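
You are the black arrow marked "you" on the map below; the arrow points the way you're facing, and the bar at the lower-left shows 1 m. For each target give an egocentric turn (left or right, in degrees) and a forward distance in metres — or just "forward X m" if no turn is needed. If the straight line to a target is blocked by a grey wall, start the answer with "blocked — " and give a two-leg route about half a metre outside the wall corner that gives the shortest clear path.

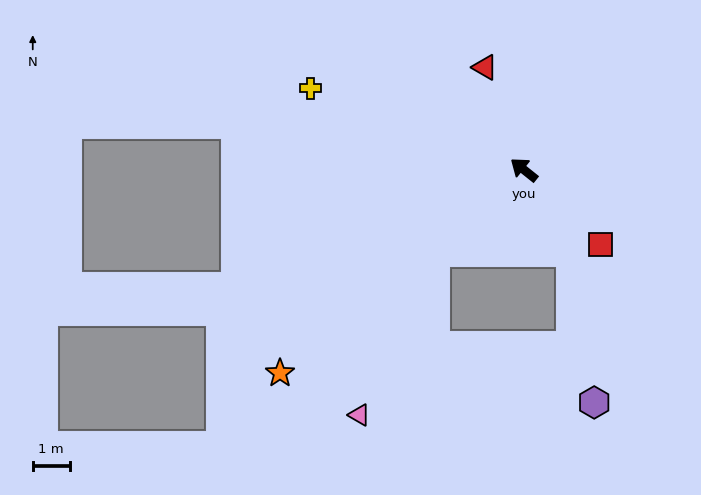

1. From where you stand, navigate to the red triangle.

turn right 31°, forward 3.0 m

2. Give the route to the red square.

turn left 174°, forward 2.9 m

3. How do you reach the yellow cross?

turn left 18°, forward 6.2 m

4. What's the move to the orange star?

turn left 78°, forward 8.6 m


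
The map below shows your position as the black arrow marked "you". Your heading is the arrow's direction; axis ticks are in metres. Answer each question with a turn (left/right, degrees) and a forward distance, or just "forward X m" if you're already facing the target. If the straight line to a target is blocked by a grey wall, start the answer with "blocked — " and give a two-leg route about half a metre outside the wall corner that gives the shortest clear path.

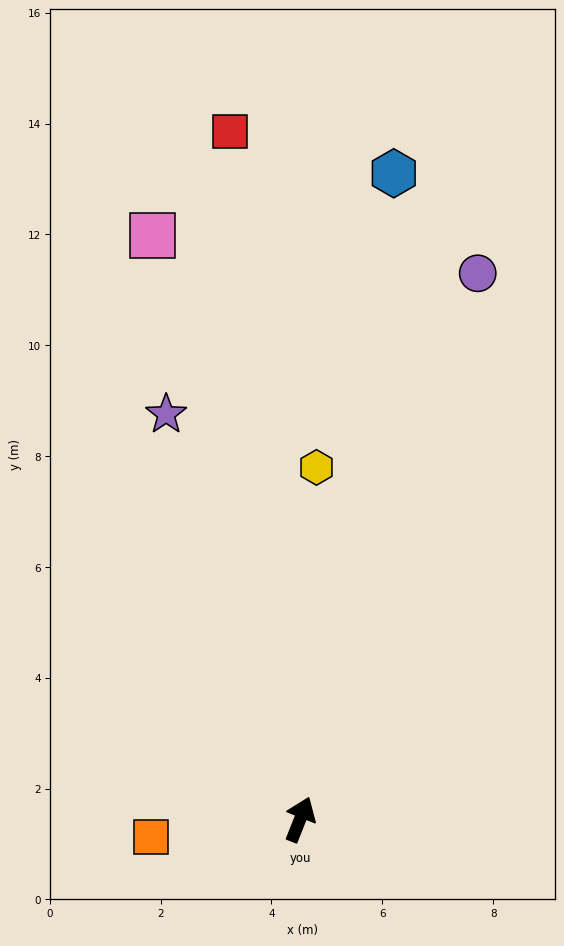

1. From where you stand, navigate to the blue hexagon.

turn left 13°, forward 11.8 m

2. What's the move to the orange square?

turn left 118°, forward 2.7 m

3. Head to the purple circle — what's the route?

turn left 4°, forward 10.4 m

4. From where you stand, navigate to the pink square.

turn left 36°, forward 10.9 m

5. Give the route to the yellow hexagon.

turn left 19°, forward 6.4 m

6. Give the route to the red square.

turn left 27°, forward 12.5 m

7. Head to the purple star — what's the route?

turn left 40°, forward 7.7 m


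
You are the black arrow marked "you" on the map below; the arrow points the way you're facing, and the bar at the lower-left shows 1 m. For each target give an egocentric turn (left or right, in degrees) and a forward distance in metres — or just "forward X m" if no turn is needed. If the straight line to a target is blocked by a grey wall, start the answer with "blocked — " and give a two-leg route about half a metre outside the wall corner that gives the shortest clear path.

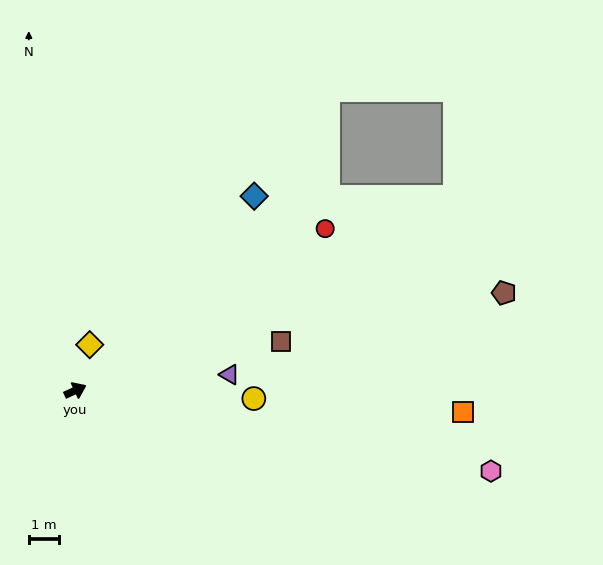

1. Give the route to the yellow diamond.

turn left 48°, forward 1.6 m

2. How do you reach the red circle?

turn left 8°, forward 9.8 m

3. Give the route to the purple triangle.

turn right 19°, forward 5.1 m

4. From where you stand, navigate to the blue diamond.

turn left 23°, forward 8.7 m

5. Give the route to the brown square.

turn right 11°, forward 7.0 m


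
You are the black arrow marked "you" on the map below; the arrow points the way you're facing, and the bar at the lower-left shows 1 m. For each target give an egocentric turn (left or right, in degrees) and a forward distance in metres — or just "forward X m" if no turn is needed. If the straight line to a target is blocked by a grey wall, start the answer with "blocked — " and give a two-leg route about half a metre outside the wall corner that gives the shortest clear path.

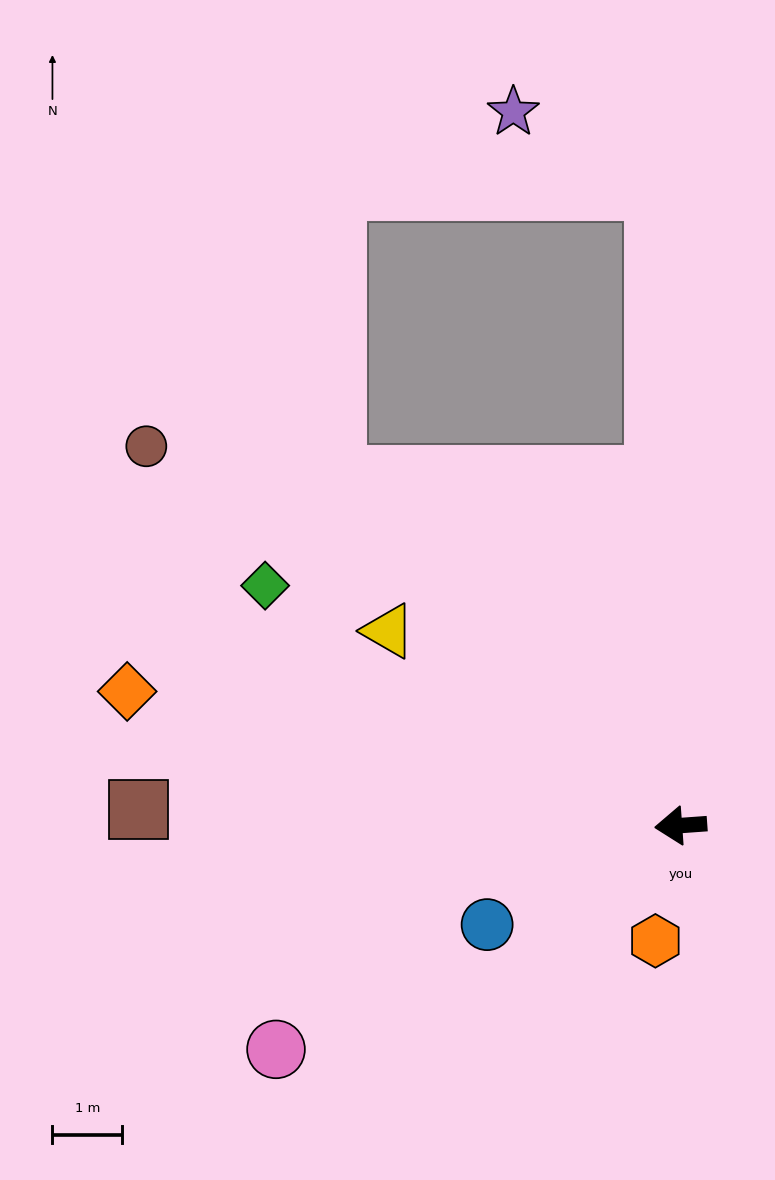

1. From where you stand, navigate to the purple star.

blocked — turn right 92°, forward 9.1 m, then turn left 59°, forward 2.3 m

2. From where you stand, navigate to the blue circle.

turn left 23°, forward 3.1 m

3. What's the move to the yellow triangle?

turn right 38°, forward 5.0 m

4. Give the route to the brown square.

turn right 6°, forward 7.8 m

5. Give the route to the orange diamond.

turn right 18°, forward 8.1 m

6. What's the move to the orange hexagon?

turn left 73°, forward 1.7 m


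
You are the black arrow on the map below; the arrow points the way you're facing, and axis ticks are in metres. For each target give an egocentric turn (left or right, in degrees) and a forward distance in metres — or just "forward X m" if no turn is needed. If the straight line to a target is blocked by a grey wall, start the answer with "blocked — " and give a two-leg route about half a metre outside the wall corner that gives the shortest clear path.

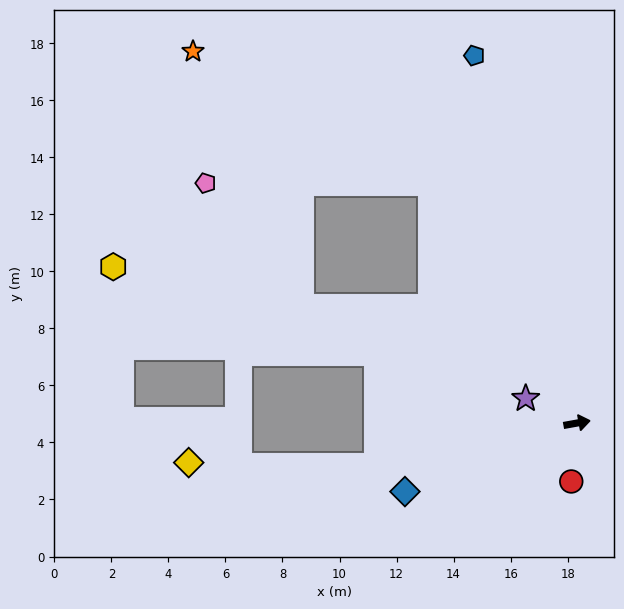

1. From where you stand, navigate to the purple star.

turn left 144°, forward 2.0 m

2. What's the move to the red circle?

turn right 106°, forward 2.1 m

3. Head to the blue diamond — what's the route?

turn right 168°, forward 6.5 m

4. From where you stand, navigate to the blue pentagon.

turn left 95°, forward 13.4 m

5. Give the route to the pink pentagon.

blocked — turn left 111°, forward 9.8 m, then turn left 59°, forward 7.9 m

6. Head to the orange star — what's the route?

blocked — turn left 111°, forward 9.8 m, then turn left 30°, forward 9.5 m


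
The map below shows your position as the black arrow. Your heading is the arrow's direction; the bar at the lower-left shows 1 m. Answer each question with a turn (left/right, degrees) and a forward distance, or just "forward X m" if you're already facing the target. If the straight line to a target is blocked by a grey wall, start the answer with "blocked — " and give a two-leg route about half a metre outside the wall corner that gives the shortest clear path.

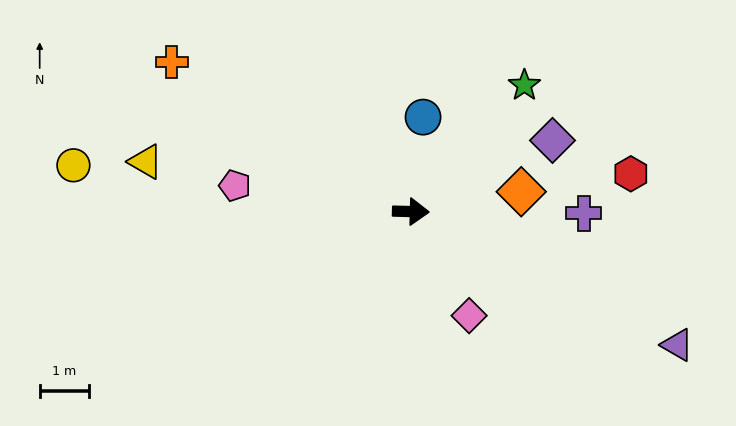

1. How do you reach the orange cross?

turn left 150°, forward 5.7 m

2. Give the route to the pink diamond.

turn right 59°, forward 2.4 m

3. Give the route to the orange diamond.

turn left 12°, forward 2.3 m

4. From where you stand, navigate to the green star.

turn left 50°, forward 3.4 m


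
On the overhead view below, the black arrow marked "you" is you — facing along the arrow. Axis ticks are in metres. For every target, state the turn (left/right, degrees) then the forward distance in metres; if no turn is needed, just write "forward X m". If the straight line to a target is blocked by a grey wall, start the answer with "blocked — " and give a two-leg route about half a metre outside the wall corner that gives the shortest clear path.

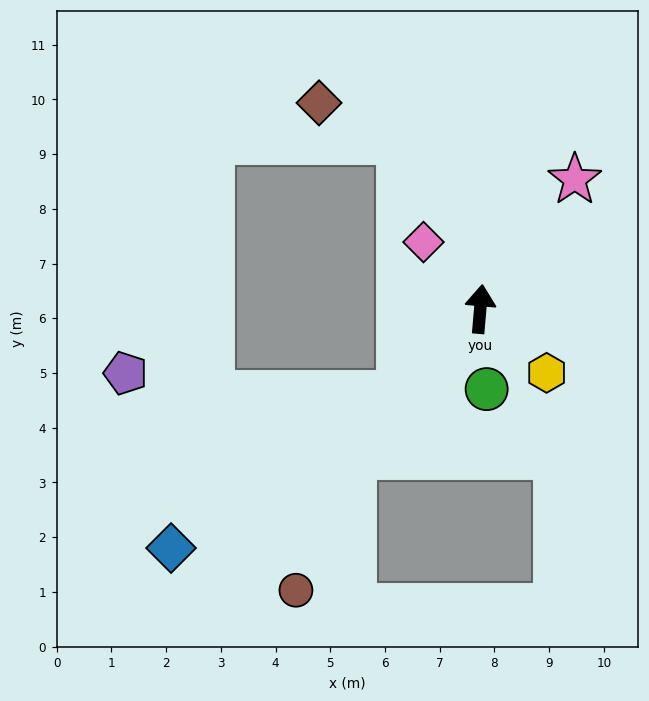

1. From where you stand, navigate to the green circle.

turn right 170°, forward 1.5 m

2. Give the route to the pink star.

turn right 31°, forward 2.9 m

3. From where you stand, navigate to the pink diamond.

turn left 45°, forward 1.6 m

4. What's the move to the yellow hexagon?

turn right 129°, forward 1.7 m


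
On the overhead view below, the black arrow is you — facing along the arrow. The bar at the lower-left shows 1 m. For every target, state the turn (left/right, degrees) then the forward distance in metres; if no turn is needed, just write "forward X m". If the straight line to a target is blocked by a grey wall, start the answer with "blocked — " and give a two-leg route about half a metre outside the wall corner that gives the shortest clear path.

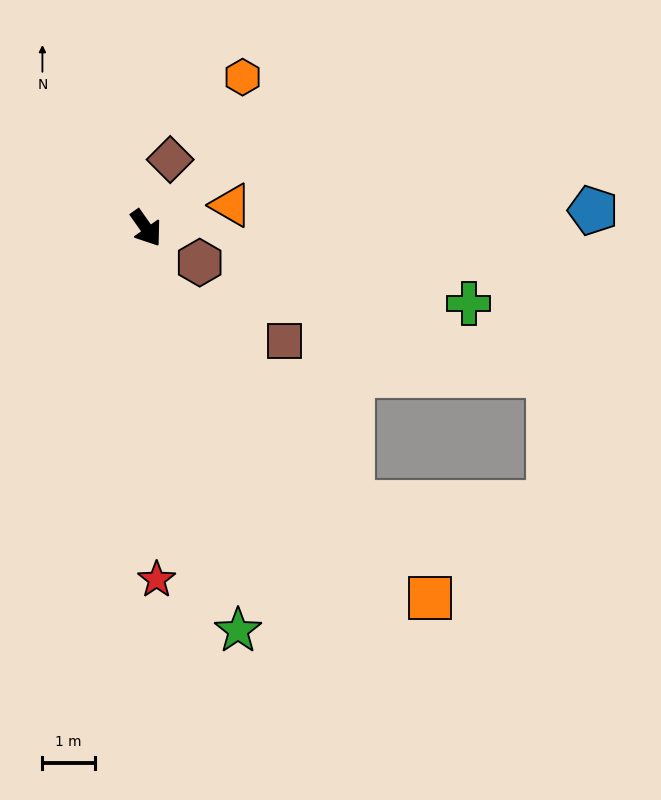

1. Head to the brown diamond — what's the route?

turn left 126°, forward 1.4 m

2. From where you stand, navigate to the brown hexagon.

turn left 22°, forward 1.2 m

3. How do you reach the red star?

turn right 33°, forward 6.7 m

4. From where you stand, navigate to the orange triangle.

turn left 70°, forward 1.7 m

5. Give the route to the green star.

turn right 22°, forward 7.9 m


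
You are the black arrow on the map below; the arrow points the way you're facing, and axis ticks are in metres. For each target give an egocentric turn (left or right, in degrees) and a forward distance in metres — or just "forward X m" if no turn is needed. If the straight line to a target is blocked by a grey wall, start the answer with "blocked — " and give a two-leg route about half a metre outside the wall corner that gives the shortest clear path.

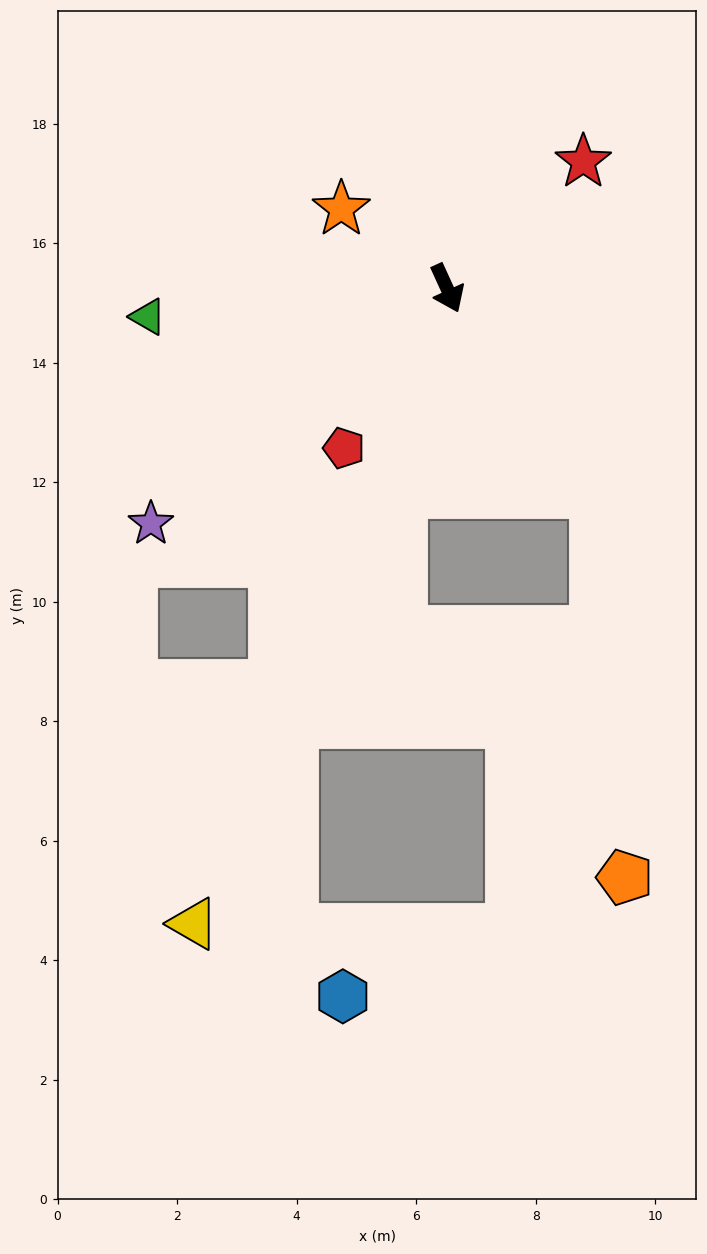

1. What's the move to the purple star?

turn right 76°, forward 6.3 m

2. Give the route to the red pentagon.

turn right 57°, forward 3.2 m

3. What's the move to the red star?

turn left 108°, forward 3.1 m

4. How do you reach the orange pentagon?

blocked — turn left 11°, forward 4.2 m, then turn right 31°, forward 6.4 m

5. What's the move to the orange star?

turn right 151°, forward 2.2 m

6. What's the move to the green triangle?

turn right 109°, forward 5.0 m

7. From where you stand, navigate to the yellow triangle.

turn right 46°, forward 11.5 m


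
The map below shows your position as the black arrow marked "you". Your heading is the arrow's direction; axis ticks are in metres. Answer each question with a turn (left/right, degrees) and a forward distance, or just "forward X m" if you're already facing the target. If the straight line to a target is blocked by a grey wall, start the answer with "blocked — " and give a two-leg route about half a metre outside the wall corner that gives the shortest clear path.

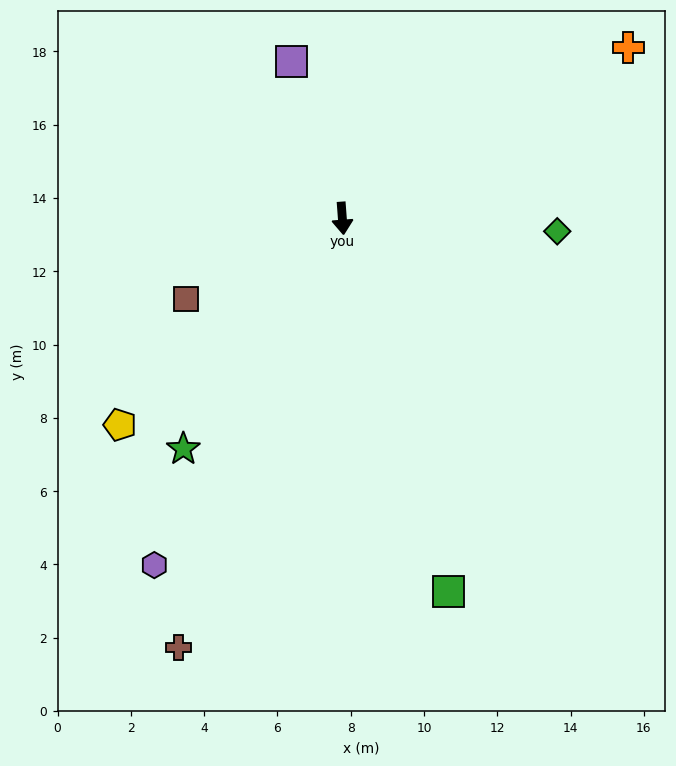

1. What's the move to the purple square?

turn right 166°, forward 4.5 m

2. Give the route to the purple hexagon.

turn right 33°, forward 10.8 m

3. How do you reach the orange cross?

turn left 117°, forward 9.1 m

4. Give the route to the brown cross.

turn right 25°, forward 12.5 m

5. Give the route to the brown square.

turn right 67°, forward 4.8 m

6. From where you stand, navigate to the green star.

turn right 39°, forward 7.6 m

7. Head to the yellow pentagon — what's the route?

turn right 51°, forward 8.3 m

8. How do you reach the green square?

turn left 12°, forward 10.6 m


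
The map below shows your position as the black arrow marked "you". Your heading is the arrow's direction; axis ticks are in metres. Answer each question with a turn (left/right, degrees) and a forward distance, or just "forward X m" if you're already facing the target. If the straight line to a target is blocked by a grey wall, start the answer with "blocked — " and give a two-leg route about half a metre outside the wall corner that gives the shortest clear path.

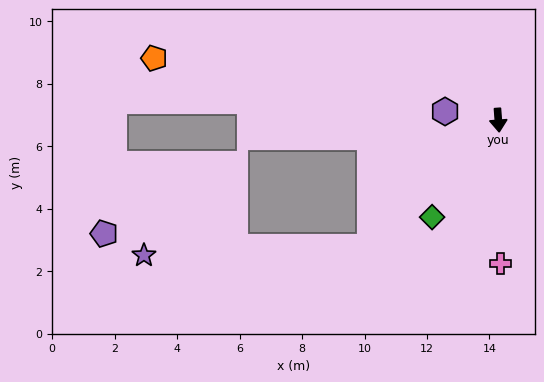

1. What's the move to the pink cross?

turn right 3°, forward 4.6 m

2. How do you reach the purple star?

blocked — turn right 50°, forward 5.8 m, then turn right 42°, forward 7.2 m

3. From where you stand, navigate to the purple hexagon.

turn right 104°, forward 1.7 m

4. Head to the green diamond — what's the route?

turn right 39°, forward 3.8 m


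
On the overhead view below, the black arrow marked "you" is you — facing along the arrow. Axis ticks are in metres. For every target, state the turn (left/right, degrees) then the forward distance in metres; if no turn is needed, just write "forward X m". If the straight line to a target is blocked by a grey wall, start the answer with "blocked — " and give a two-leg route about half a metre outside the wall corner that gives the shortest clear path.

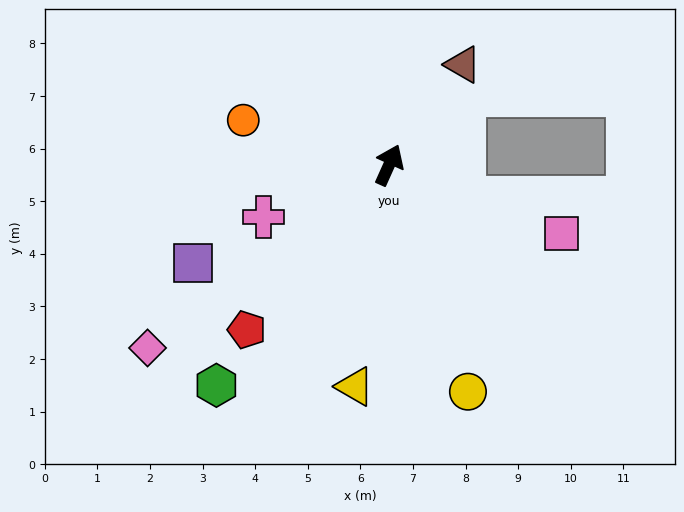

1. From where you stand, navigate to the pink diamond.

turn left 151°, forward 5.8 m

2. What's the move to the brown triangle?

turn right 12°, forward 2.4 m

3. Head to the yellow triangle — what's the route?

turn right 165°, forward 4.3 m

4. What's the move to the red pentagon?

turn left 163°, forward 4.1 m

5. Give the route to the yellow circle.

turn right 137°, forward 4.6 m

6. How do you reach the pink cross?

turn left 137°, forward 2.6 m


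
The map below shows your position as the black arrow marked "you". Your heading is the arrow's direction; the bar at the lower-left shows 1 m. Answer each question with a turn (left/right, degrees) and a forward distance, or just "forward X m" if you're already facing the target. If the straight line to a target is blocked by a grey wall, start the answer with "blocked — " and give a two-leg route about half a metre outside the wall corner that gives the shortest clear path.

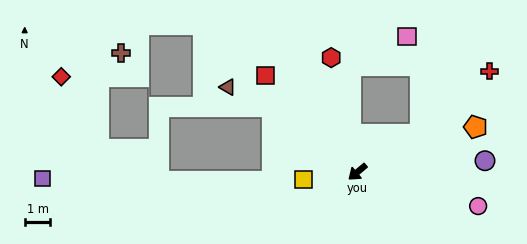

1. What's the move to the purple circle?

turn left 145°, forward 5.0 m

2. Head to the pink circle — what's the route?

turn left 124°, forward 4.9 m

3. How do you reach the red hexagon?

turn right 117°, forward 4.6 m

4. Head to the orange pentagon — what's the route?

turn left 161°, forward 4.9 m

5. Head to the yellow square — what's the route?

turn right 33°, forward 2.1 m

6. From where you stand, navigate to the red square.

turn right 86°, forward 5.2 m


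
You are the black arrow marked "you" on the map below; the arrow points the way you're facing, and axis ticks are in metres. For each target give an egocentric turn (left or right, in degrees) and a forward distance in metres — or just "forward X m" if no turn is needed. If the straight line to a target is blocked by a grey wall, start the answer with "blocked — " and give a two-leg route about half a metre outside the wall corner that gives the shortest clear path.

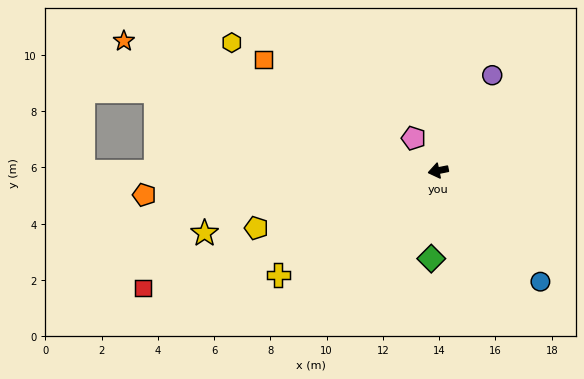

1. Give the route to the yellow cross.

turn left 22°, forward 6.8 m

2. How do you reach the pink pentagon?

turn right 64°, forward 1.4 m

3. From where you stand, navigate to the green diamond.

turn left 74°, forward 3.1 m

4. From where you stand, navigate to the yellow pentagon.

turn left 6°, forward 6.8 m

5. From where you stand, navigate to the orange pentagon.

turn right 7°, forward 10.5 m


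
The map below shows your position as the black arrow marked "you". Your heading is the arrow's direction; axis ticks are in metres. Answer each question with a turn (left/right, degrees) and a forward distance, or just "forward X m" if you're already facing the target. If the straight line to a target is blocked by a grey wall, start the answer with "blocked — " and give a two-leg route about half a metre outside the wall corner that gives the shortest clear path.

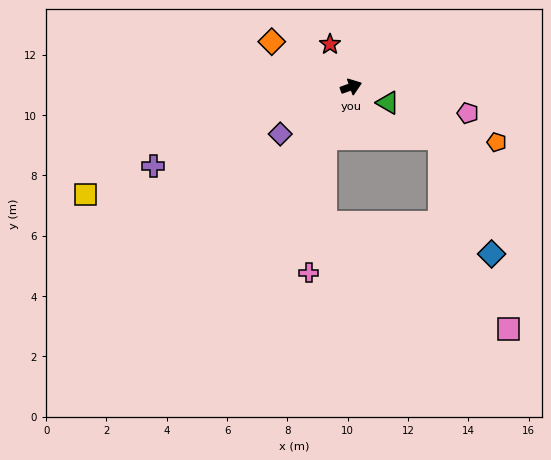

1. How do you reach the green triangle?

turn right 43°, forward 1.3 m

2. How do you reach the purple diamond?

turn right 166°, forward 2.8 m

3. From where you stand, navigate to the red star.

turn left 97°, forward 1.6 m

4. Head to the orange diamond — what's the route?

turn left 131°, forward 3.0 m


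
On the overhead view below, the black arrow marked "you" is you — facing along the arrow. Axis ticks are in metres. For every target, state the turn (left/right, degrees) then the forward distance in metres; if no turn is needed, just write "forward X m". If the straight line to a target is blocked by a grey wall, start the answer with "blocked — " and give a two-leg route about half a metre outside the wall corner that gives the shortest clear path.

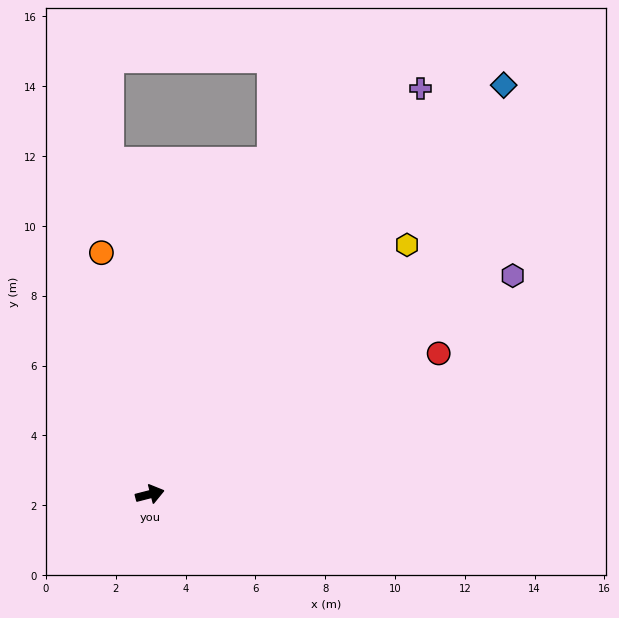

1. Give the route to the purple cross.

turn left 42°, forward 14.0 m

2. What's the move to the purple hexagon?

turn left 17°, forward 12.1 m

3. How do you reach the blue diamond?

turn left 35°, forward 15.5 m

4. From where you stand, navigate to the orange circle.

turn left 87°, forward 7.1 m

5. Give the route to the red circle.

turn left 12°, forward 9.2 m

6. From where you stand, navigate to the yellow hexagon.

turn left 30°, forward 10.3 m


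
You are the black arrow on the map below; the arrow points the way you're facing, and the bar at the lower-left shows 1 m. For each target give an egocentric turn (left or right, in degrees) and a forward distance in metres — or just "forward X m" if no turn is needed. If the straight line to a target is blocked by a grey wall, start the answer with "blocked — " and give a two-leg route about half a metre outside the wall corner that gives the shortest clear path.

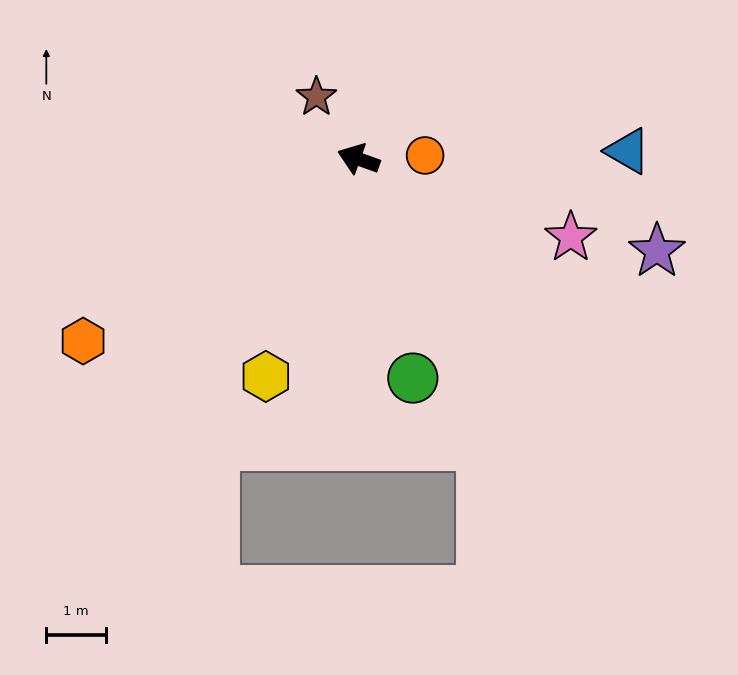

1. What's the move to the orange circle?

turn right 157°, forward 1.1 m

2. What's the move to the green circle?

turn left 124°, forward 3.8 m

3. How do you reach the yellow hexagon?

turn left 87°, forward 4.0 m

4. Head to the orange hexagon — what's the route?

turn left 53°, forward 5.5 m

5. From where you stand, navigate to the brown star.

turn right 36°, forward 1.3 m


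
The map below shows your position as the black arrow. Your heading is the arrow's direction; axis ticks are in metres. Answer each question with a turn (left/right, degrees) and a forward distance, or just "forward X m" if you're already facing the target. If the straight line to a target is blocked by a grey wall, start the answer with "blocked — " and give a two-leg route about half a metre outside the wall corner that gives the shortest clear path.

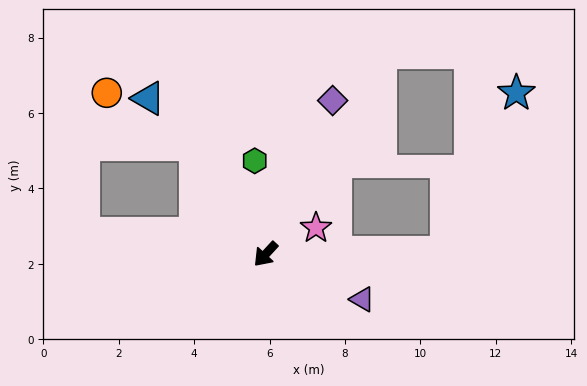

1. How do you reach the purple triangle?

turn left 108°, forward 2.8 m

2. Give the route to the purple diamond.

turn right 161°, forward 4.4 m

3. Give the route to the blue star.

blocked — turn left 134°, forward 4.8 m, then turn left 65°, forward 4.6 m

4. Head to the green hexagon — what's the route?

turn right 131°, forward 2.5 m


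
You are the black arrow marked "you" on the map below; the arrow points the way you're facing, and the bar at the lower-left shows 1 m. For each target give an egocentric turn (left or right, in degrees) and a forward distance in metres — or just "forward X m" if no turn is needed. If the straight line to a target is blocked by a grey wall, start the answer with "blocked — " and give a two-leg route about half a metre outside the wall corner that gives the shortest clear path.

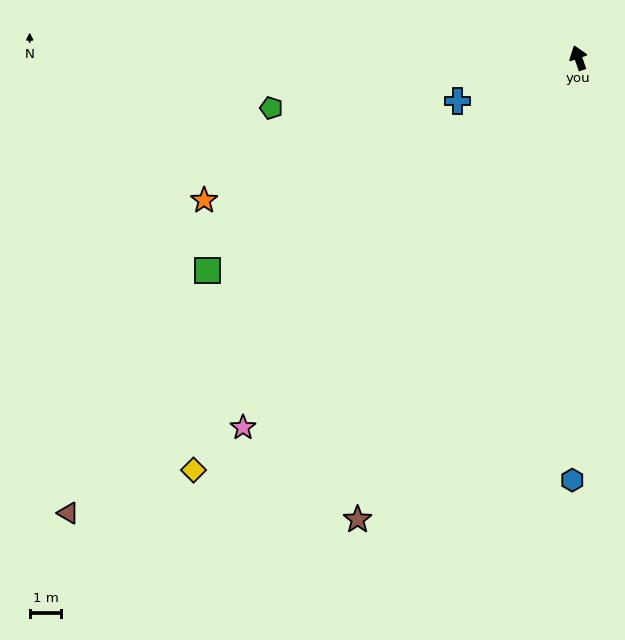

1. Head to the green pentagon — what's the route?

turn left 80°, forward 9.8 m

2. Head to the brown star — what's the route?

turn left 135°, forward 16.2 m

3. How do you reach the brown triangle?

turn left 113°, forward 21.6 m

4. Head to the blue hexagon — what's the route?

turn left 160°, forward 13.3 m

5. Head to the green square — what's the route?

turn left 101°, forward 13.5 m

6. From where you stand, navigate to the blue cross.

turn left 91°, forward 4.1 m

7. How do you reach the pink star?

turn left 119°, forward 15.8 m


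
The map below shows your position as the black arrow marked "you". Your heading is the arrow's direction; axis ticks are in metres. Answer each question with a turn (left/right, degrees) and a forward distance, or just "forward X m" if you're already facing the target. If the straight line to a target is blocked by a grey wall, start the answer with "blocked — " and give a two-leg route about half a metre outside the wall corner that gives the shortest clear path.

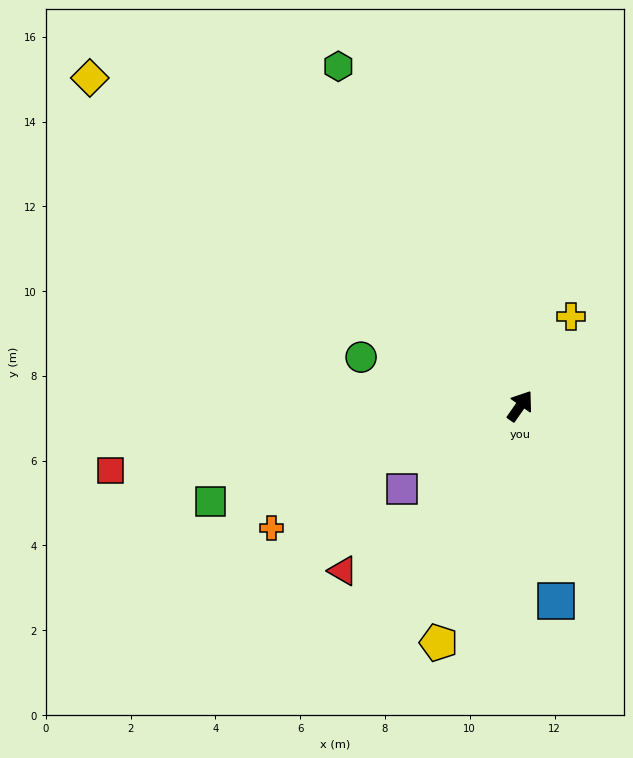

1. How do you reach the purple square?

turn left 160°, forward 3.4 m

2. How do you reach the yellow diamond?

turn left 88°, forward 12.8 m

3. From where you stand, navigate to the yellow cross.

turn left 5°, forward 2.4 m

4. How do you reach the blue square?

turn right 135°, forward 4.7 m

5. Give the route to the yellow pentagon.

turn right 164°, forward 5.9 m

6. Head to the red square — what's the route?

turn left 134°, forward 9.8 m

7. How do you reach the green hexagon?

turn left 63°, forward 9.1 m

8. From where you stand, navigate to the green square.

turn left 142°, forward 7.7 m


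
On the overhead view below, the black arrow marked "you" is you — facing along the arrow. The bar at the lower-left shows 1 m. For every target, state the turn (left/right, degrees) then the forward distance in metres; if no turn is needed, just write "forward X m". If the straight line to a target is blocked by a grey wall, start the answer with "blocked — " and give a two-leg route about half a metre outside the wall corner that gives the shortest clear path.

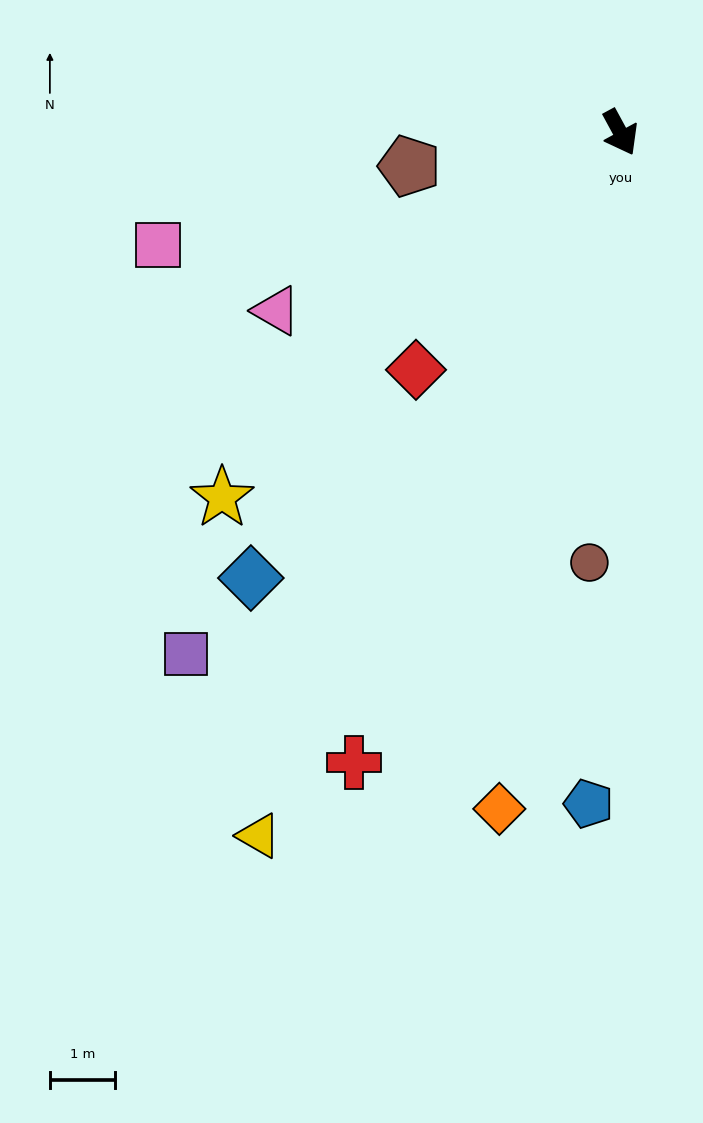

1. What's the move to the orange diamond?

turn right 39°, forward 10.5 m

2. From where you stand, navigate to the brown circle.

turn right 33°, forward 6.6 m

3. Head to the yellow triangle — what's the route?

turn right 56°, forward 12.1 m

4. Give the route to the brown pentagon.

turn right 109°, forward 3.3 m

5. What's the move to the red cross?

turn right 51°, forward 10.4 m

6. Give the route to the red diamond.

turn right 69°, forward 4.8 m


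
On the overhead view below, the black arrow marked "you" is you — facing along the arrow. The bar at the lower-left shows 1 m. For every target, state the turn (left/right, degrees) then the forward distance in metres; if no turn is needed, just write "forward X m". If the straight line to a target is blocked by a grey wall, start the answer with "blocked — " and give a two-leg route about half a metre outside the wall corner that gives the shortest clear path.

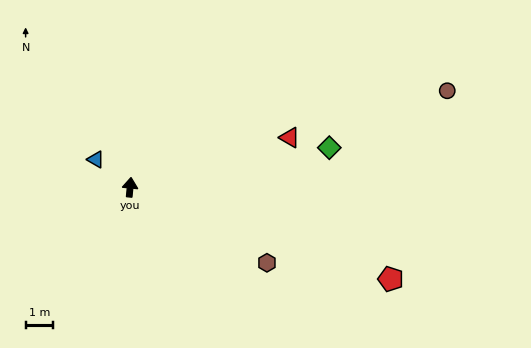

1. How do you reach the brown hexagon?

turn right 113°, forward 5.6 m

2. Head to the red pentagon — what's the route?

turn right 104°, forward 9.9 m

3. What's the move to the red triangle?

turn right 67°, forward 6.0 m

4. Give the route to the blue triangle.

turn left 57°, forward 1.6 m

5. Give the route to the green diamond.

turn right 73°, forward 7.3 m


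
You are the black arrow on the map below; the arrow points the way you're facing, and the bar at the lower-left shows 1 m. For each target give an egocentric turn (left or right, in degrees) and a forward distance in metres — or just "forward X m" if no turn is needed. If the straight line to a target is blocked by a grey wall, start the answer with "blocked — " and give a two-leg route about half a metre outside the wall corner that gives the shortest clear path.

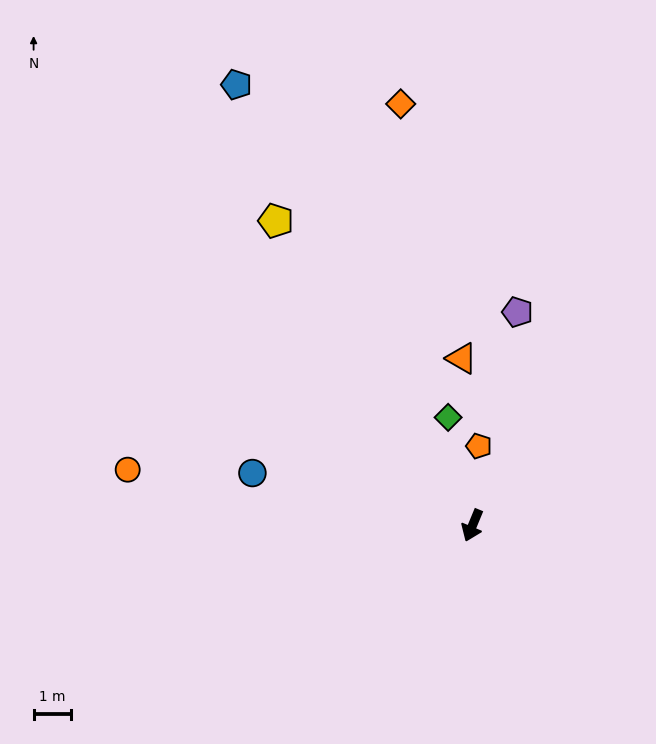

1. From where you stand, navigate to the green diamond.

turn right 145°, forward 2.9 m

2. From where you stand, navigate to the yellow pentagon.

turn right 125°, forward 9.6 m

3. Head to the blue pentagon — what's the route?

turn right 129°, forward 13.2 m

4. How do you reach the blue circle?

turn right 81°, forward 6.0 m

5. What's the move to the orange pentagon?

turn right 162°, forward 2.1 m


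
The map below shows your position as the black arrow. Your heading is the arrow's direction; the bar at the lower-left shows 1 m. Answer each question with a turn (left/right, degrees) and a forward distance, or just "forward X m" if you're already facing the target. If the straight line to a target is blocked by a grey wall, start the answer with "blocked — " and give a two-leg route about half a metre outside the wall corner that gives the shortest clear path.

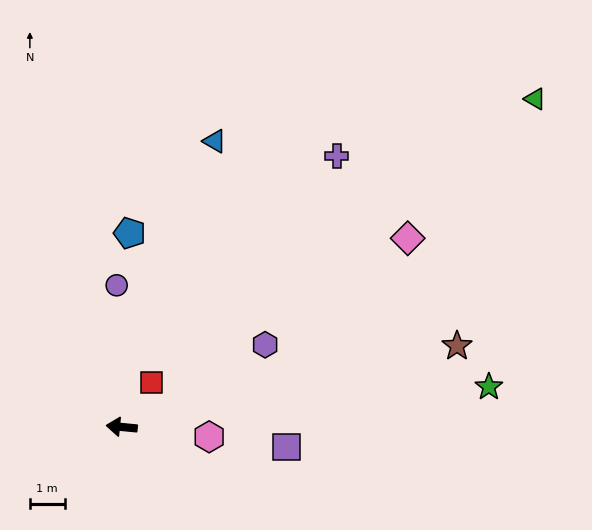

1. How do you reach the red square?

turn right 118°, forward 1.6 m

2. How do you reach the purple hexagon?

turn right 145°, forward 4.8 m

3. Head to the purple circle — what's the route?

turn right 82°, forward 4.1 m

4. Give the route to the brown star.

turn right 161°, forward 9.9 m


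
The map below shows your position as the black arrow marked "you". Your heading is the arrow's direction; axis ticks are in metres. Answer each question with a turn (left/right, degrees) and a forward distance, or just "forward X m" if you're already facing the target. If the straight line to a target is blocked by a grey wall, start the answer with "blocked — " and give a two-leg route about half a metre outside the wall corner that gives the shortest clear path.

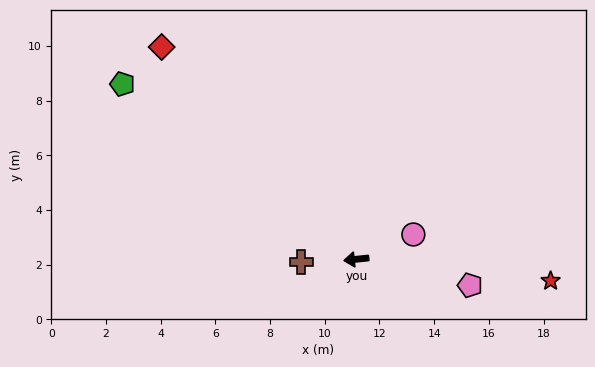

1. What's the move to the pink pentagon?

turn left 161°, forward 4.3 m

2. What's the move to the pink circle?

turn right 162°, forward 2.3 m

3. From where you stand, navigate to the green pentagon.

turn right 43°, forward 10.7 m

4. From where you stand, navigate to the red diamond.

turn right 53°, forward 10.5 m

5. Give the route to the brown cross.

turn right 3°, forward 2.0 m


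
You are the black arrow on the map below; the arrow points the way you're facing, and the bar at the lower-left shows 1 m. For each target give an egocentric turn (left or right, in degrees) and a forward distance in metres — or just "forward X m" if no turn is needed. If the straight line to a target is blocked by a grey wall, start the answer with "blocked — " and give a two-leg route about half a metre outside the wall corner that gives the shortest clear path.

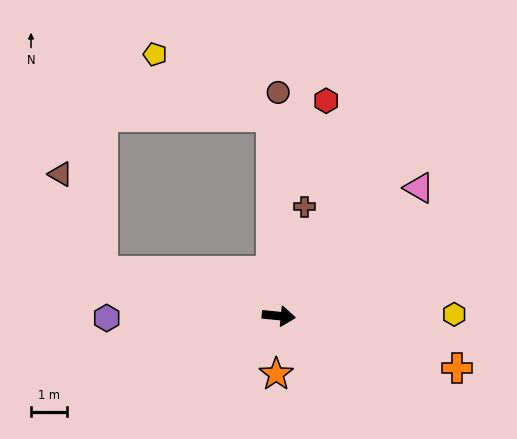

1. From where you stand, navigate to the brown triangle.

blocked — turn left 171°, forward 5.0 m, then turn right 52°, forward 2.9 m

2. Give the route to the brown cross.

turn left 83°, forward 3.1 m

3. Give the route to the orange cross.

turn right 11°, forward 5.1 m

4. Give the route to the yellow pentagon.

blocked — turn left 98°, forward 5.5 m, then turn left 59°, forward 3.6 m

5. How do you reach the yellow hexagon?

turn left 6°, forward 4.8 m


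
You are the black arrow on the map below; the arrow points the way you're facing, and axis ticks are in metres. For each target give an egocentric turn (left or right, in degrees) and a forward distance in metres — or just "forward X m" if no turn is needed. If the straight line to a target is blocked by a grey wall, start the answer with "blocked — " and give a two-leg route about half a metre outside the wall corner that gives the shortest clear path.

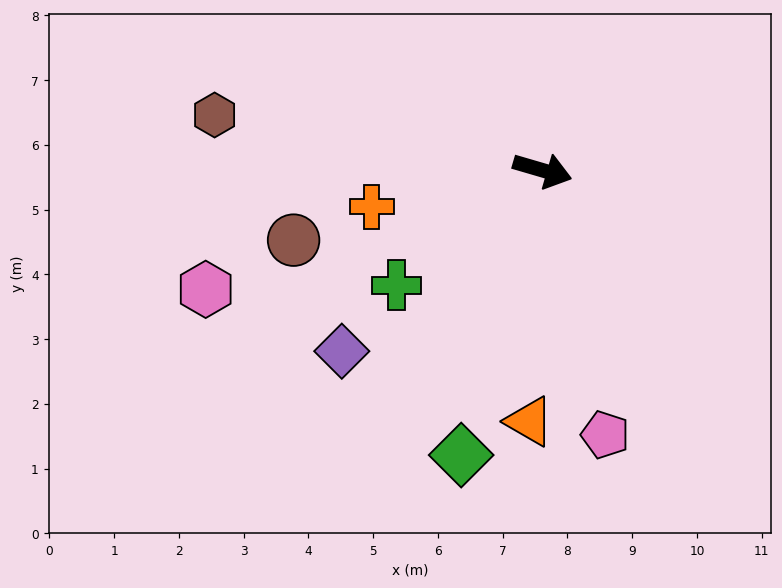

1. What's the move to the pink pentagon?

turn right 60°, forward 4.2 m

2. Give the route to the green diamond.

turn right 90°, forward 4.6 m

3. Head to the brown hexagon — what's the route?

turn right 173°, forward 5.1 m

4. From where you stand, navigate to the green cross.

turn right 125°, forward 2.9 m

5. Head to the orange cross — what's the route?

turn right 152°, forward 2.7 m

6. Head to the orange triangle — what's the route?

turn right 77°, forward 3.9 m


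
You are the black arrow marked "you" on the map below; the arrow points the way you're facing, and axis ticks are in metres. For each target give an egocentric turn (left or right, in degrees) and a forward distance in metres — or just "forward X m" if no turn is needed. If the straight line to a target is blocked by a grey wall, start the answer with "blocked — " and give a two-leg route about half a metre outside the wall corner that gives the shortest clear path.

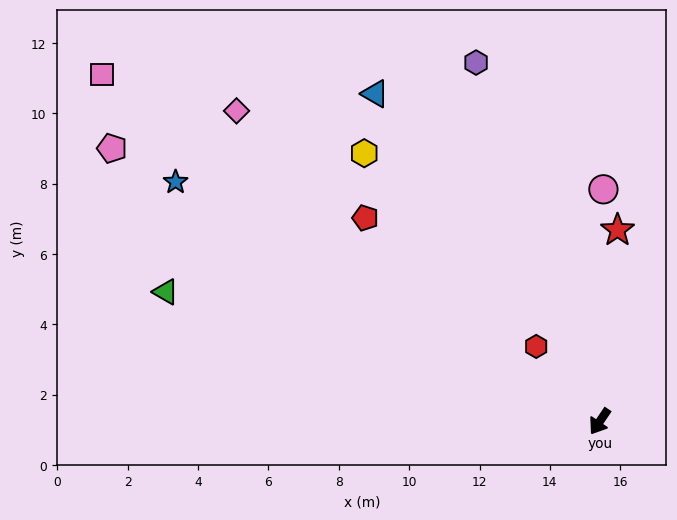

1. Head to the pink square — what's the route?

turn right 91°, forward 17.3 m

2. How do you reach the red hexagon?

turn right 106°, forward 2.8 m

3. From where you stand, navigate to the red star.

turn right 151°, forward 5.5 m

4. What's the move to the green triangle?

turn right 73°, forward 12.9 m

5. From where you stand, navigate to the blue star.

turn right 85°, forward 13.8 m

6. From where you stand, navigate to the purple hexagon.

turn right 127°, forward 10.8 m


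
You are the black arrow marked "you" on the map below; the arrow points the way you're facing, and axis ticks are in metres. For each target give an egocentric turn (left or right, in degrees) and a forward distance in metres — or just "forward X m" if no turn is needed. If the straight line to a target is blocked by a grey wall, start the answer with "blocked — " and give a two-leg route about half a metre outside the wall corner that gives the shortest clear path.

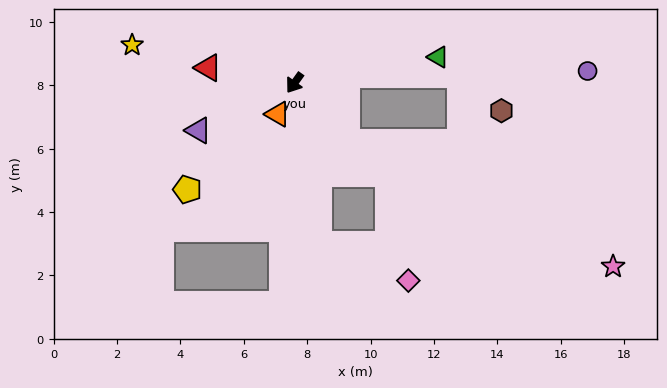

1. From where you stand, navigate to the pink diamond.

blocked — turn left 44°, forward 5.1 m, then turn left 59°, forward 3.1 m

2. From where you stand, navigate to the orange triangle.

turn left 7°, forward 1.1 m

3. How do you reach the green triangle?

turn left 136°, forward 4.6 m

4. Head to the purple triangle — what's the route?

turn right 28°, forward 3.4 m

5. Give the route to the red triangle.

turn right 64°, forward 2.8 m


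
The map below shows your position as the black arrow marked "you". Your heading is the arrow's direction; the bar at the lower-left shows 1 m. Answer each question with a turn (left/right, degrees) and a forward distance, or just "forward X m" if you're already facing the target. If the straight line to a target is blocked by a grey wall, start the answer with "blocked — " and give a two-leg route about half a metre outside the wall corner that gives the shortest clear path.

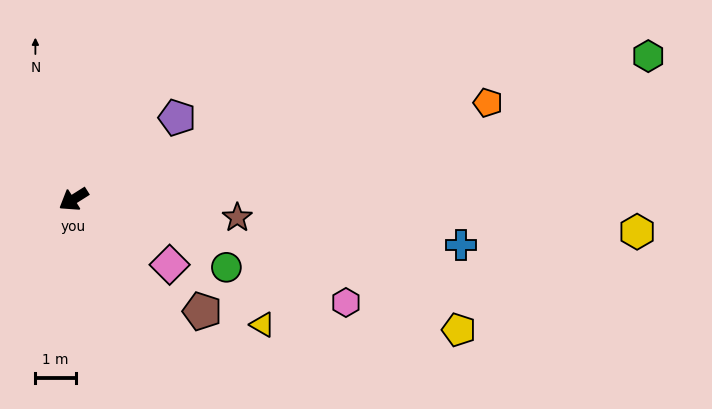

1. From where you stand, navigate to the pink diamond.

turn left 113°, forward 2.9 m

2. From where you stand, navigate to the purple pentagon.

turn right 174°, forward 3.2 m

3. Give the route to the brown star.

turn left 141°, forward 4.0 m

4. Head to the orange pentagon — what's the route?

turn left 161°, forward 10.4 m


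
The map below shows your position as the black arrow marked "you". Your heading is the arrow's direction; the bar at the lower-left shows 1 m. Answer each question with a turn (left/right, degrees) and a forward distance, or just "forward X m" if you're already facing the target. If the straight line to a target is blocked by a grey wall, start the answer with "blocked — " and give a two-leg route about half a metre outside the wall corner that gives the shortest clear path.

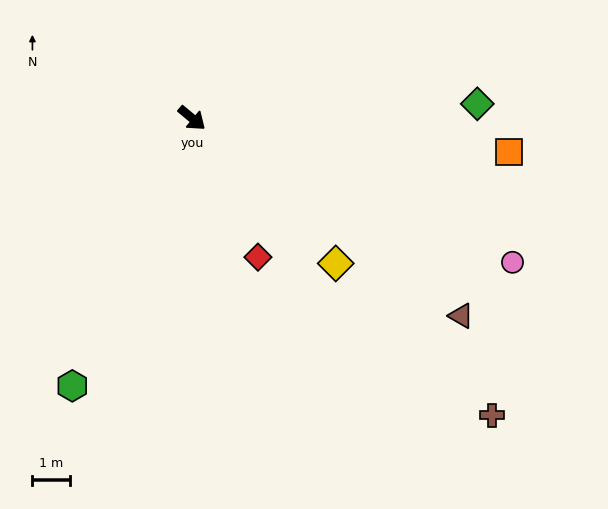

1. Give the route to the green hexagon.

turn right 74°, forward 7.9 m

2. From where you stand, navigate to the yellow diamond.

turn right 5°, forward 5.5 m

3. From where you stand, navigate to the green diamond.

turn left 43°, forward 7.7 m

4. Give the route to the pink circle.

turn left 16°, forward 9.4 m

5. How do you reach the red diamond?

turn right 25°, forward 4.1 m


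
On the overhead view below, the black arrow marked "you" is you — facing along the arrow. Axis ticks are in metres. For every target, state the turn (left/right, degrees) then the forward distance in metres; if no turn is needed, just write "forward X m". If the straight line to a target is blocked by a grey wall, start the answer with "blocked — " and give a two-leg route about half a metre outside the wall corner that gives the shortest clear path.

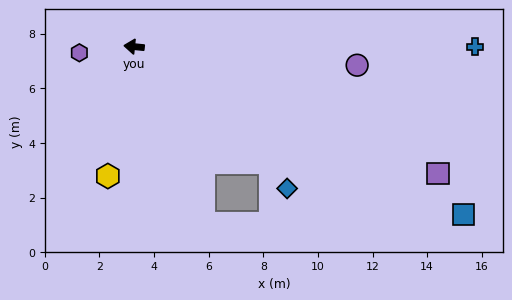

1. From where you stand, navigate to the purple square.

turn left 163°, forward 12.1 m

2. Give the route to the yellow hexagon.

turn left 84°, forward 4.8 m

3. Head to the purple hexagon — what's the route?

turn left 12°, forward 2.0 m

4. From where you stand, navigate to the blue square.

turn left 159°, forward 13.6 m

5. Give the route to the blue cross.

turn right 174°, forward 12.5 m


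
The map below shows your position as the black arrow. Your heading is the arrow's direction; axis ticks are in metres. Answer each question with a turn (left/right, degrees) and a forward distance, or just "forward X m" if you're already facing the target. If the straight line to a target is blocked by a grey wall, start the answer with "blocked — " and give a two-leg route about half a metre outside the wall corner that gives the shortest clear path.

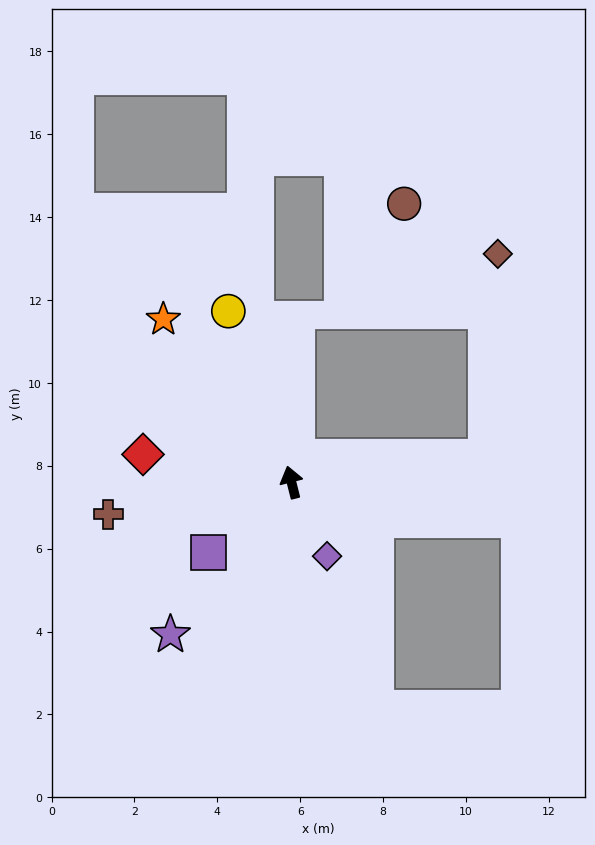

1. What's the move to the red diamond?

turn left 65°, forward 3.6 m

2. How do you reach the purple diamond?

turn right 168°, forward 2.0 m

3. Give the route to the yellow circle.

turn left 6°, forward 4.4 m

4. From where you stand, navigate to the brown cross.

turn left 86°, forward 4.5 m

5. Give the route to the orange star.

turn left 24°, forward 5.0 m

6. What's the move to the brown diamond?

blocked — turn right 97°, forward 4.7 m, then turn left 79°, forward 4.9 m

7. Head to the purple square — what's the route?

turn left 116°, forward 2.6 m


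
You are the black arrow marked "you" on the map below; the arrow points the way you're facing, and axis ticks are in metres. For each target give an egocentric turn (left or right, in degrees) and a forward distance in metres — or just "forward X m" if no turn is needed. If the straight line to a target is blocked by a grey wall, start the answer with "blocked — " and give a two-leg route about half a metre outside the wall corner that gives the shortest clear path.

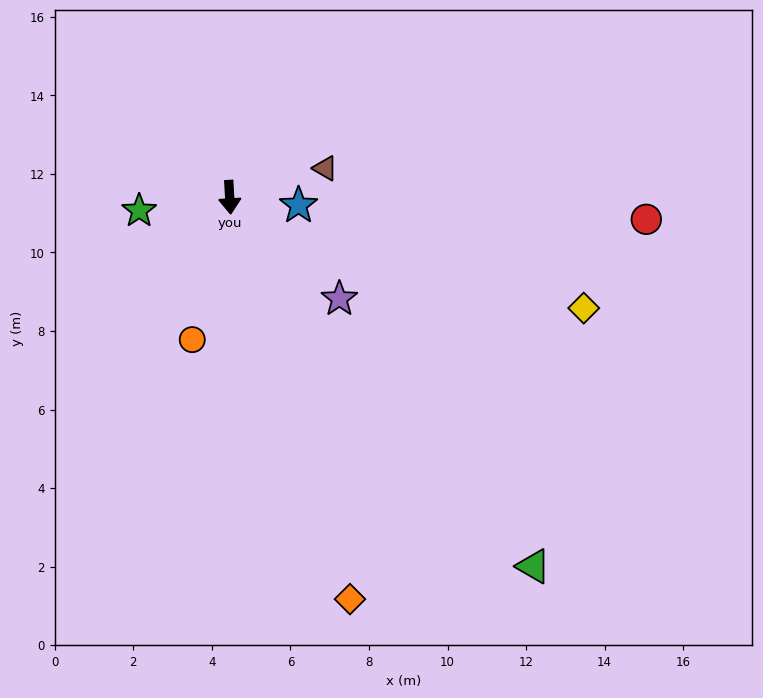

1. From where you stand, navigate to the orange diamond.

turn left 13°, forward 10.7 m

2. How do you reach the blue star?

turn left 80°, forward 1.8 m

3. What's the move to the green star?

turn right 85°, forward 2.3 m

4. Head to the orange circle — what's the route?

turn right 18°, forward 3.7 m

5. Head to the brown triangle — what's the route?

turn left 104°, forward 2.5 m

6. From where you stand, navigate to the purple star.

turn left 44°, forward 3.8 m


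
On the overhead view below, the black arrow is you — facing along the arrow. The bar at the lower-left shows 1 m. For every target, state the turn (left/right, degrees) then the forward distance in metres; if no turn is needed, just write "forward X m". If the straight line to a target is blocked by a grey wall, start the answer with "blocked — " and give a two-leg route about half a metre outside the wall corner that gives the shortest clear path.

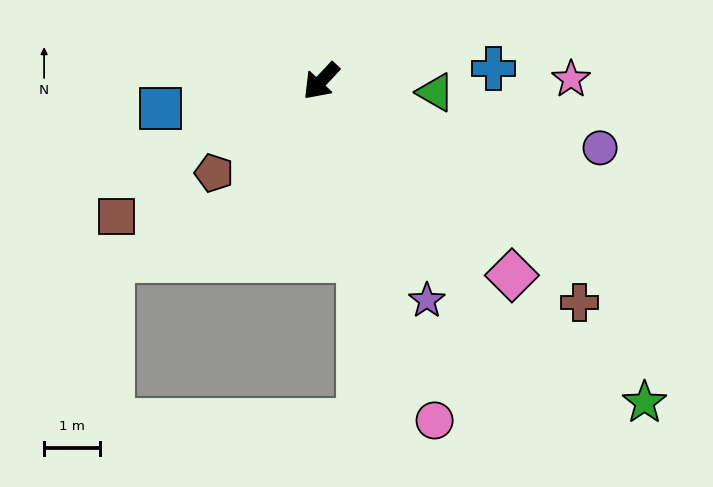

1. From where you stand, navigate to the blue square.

turn right 37°, forward 2.9 m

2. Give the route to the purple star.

turn left 69°, forward 4.4 m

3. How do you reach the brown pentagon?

turn right 6°, forward 2.5 m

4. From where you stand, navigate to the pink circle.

turn left 62°, forward 6.4 m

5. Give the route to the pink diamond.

turn left 88°, forward 4.9 m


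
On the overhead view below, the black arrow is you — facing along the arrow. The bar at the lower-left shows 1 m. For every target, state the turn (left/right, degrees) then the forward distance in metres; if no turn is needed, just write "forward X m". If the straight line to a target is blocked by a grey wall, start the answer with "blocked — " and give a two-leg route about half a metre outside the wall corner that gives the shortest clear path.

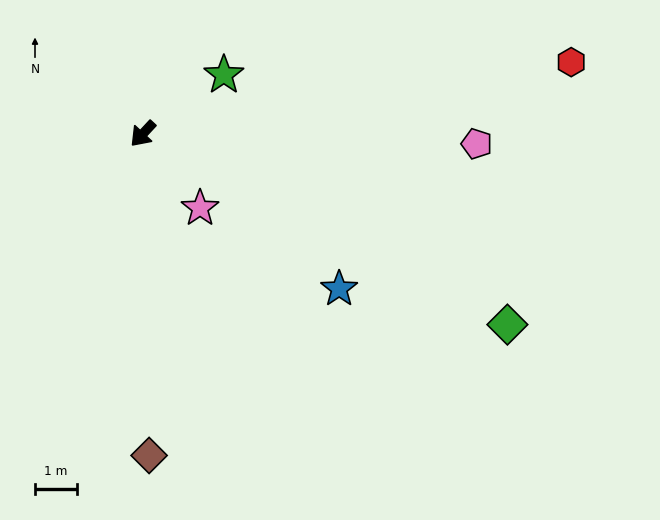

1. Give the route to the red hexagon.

turn left 142°, forward 10.3 m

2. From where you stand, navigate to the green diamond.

turn left 105°, forward 9.8 m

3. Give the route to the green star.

turn left 169°, forward 2.4 m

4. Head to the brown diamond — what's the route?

turn left 44°, forward 7.6 m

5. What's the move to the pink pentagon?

turn left 131°, forward 7.9 m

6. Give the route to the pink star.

turn left 80°, forward 2.2 m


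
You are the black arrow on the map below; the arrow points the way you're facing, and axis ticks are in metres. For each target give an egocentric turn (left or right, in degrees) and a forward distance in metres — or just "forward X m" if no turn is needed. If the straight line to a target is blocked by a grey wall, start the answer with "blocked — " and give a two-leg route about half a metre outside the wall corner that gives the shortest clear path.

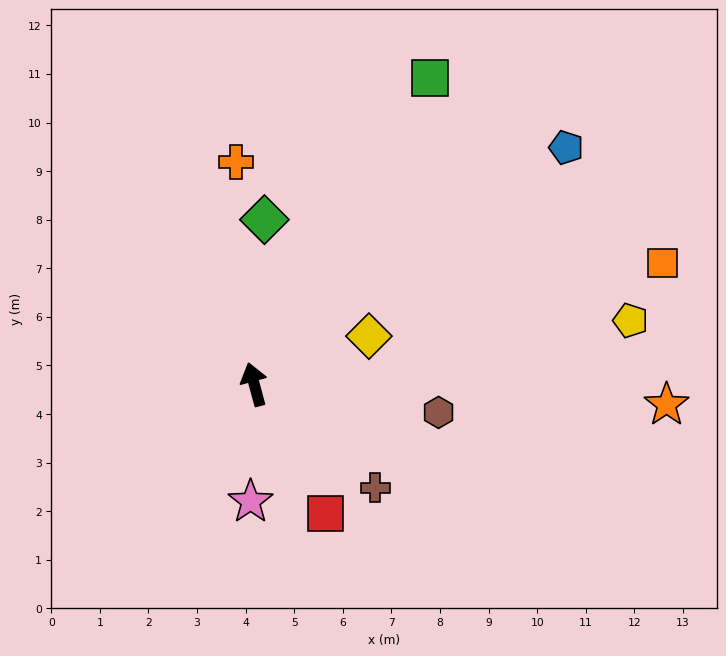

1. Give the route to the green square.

turn right 45°, forward 7.3 m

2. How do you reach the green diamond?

turn right 19°, forward 3.4 m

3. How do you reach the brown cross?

turn right 146°, forward 3.3 m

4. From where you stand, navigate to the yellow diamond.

turn right 82°, forward 2.6 m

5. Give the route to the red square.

turn right 166°, forward 3.0 m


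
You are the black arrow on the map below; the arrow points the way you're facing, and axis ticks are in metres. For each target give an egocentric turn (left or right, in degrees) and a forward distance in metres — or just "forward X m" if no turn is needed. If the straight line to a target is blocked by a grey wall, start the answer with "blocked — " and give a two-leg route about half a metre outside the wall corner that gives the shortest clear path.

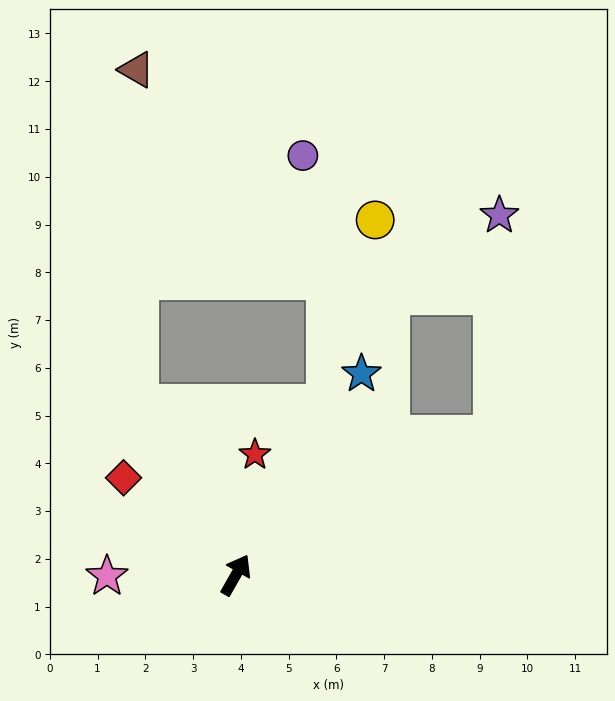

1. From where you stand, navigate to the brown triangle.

blocked — turn left 59°, forward 4.1 m, then turn right 29°, forward 7.0 m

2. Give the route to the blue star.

turn right 2°, forward 5.0 m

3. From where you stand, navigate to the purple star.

blocked — turn right 32°, forward 6.1 m, then turn left 60°, forward 4.6 m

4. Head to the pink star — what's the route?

turn left 120°, forward 2.7 m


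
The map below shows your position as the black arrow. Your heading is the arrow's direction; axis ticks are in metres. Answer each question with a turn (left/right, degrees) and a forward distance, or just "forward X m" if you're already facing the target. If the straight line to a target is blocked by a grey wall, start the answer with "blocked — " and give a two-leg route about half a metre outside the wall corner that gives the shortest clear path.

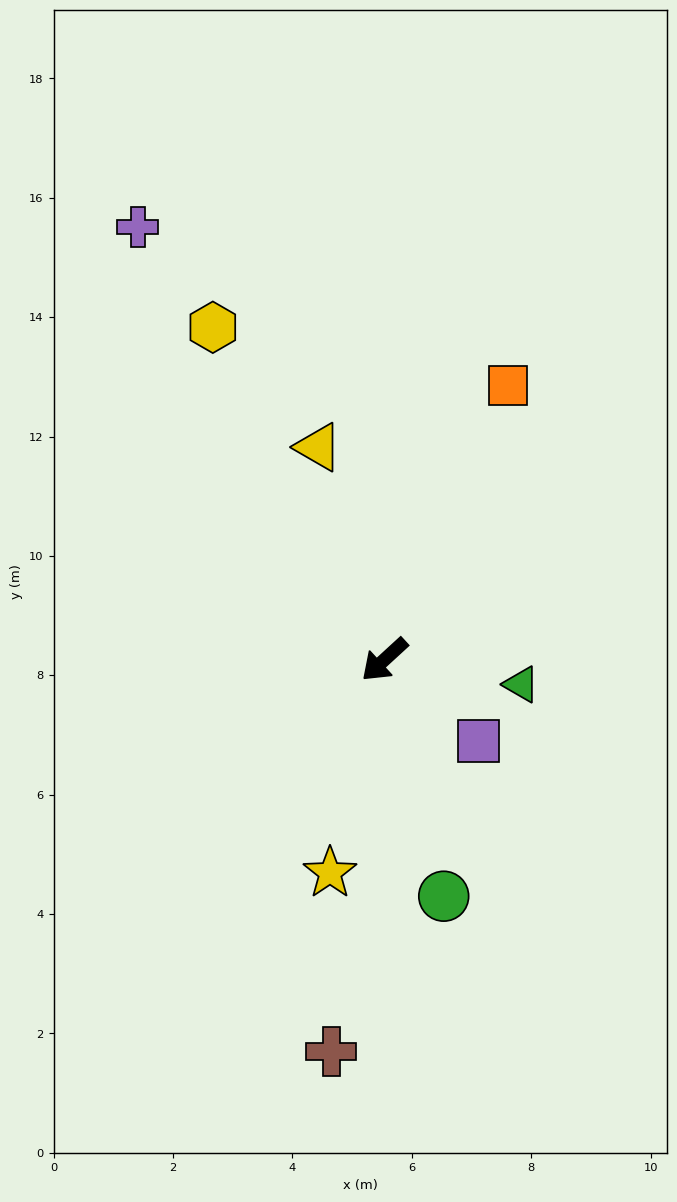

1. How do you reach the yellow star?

turn left 33°, forward 3.7 m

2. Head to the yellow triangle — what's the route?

turn right 115°, forward 3.7 m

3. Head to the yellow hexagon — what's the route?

turn right 105°, forward 6.3 m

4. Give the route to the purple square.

turn left 97°, forward 2.1 m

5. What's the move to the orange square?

turn right 157°, forward 5.0 m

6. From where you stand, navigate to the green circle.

turn left 62°, forward 4.1 m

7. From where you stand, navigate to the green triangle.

turn left 127°, forward 2.3 m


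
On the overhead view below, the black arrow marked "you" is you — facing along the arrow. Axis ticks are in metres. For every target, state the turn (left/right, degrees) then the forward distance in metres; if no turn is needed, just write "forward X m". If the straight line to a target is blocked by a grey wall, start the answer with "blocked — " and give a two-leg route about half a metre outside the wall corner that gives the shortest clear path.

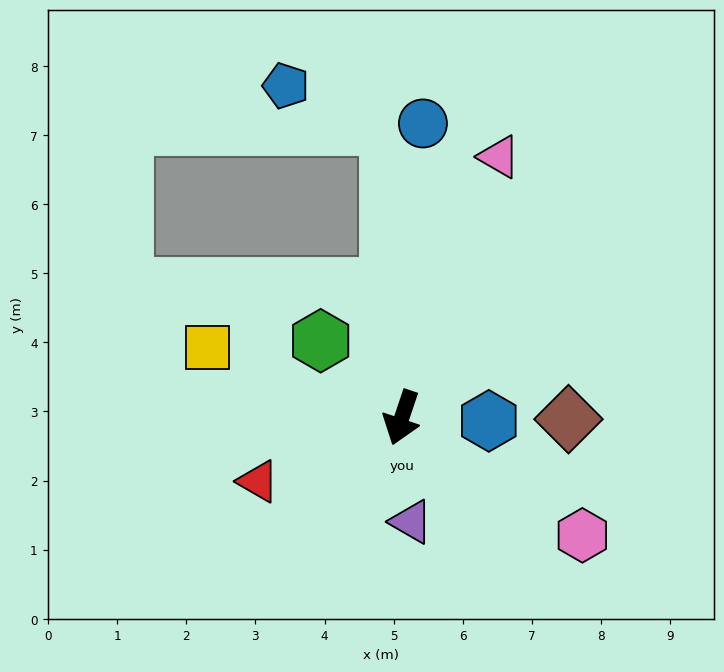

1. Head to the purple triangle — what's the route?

turn left 24°, forward 1.5 m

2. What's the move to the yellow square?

turn right 91°, forward 3.0 m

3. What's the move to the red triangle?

turn right 48°, forward 2.3 m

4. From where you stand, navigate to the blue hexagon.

turn left 106°, forward 1.3 m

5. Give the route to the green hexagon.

turn right 115°, forward 1.6 m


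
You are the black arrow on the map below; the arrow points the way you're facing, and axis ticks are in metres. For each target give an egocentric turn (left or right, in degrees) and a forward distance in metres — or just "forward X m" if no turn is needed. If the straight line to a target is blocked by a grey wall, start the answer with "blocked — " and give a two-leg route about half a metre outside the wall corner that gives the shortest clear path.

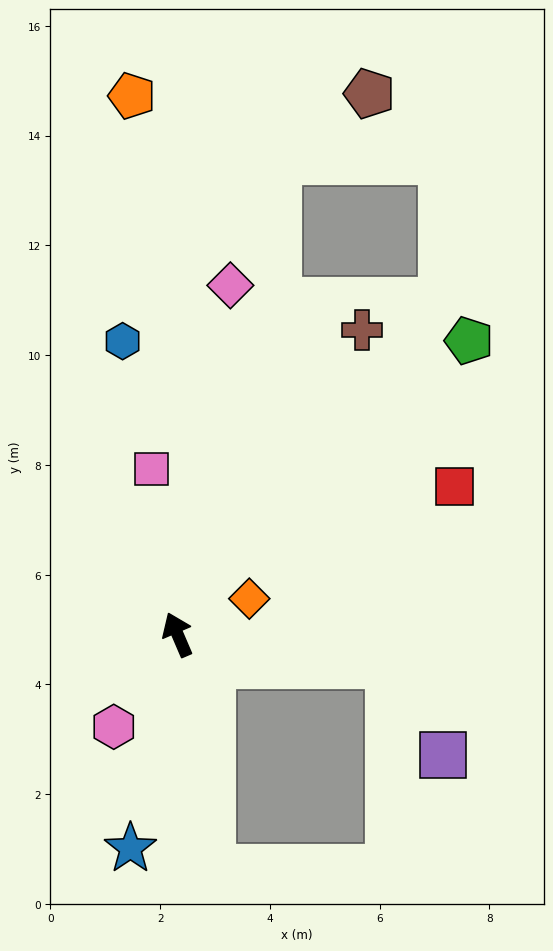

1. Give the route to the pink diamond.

turn right 32°, forward 6.4 m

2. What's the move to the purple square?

blocked — turn right 121°, forward 3.9 m, then turn right 51°, forward 1.9 m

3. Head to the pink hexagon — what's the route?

turn left 122°, forward 2.0 m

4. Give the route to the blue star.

turn left 144°, forward 4.0 m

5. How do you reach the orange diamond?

turn right 87°, forward 1.5 m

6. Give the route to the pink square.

turn right 14°, forward 3.1 m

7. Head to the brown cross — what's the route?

turn right 54°, forward 6.5 m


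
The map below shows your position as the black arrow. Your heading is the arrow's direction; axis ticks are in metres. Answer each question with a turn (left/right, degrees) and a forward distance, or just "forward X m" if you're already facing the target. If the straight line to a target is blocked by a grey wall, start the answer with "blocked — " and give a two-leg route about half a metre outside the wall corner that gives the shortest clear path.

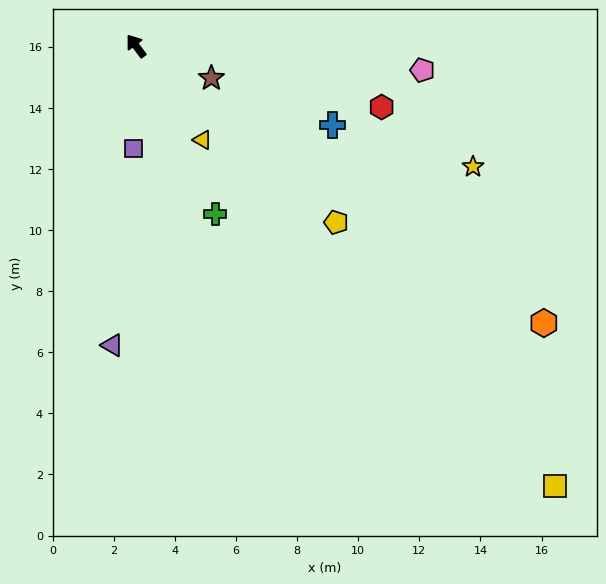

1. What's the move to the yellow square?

turn right 173°, forward 19.9 m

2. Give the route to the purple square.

turn left 142°, forward 3.4 m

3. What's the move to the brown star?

turn right 150°, forward 2.7 m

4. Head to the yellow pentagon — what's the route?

turn right 168°, forward 8.7 m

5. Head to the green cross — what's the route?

turn left 168°, forward 6.1 m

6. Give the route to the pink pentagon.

turn right 132°, forward 9.4 m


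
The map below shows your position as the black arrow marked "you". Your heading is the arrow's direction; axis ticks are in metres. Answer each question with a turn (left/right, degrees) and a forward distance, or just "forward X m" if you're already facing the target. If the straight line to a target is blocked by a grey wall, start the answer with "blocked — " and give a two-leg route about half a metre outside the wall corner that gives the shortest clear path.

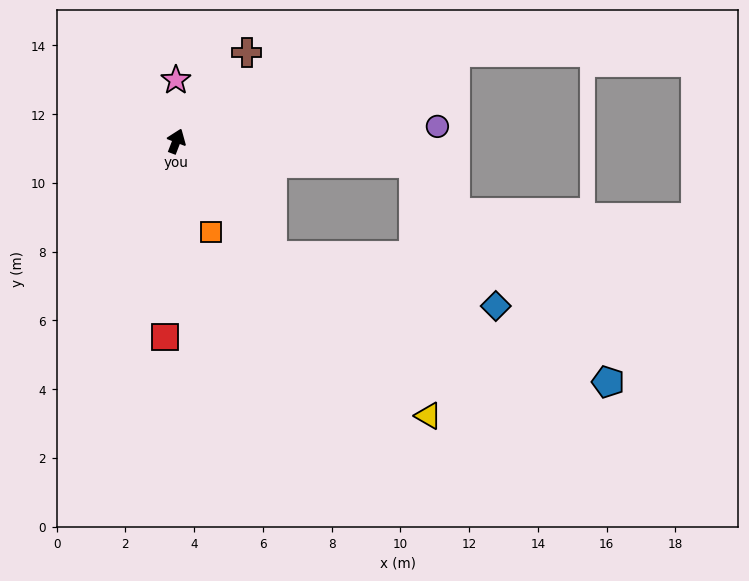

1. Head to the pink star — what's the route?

turn left 21°, forward 1.8 m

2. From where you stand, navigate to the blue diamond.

blocked — turn right 119°, forward 4.3 m, then turn left 37°, forward 6.7 m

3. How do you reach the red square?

turn right 162°, forward 5.7 m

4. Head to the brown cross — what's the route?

turn right 17°, forward 3.3 m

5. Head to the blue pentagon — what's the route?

blocked — turn right 119°, forward 4.3 m, then turn left 29°, forward 10.4 m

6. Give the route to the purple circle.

turn right 66°, forward 7.6 m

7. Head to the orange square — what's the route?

turn right 138°, forward 2.8 m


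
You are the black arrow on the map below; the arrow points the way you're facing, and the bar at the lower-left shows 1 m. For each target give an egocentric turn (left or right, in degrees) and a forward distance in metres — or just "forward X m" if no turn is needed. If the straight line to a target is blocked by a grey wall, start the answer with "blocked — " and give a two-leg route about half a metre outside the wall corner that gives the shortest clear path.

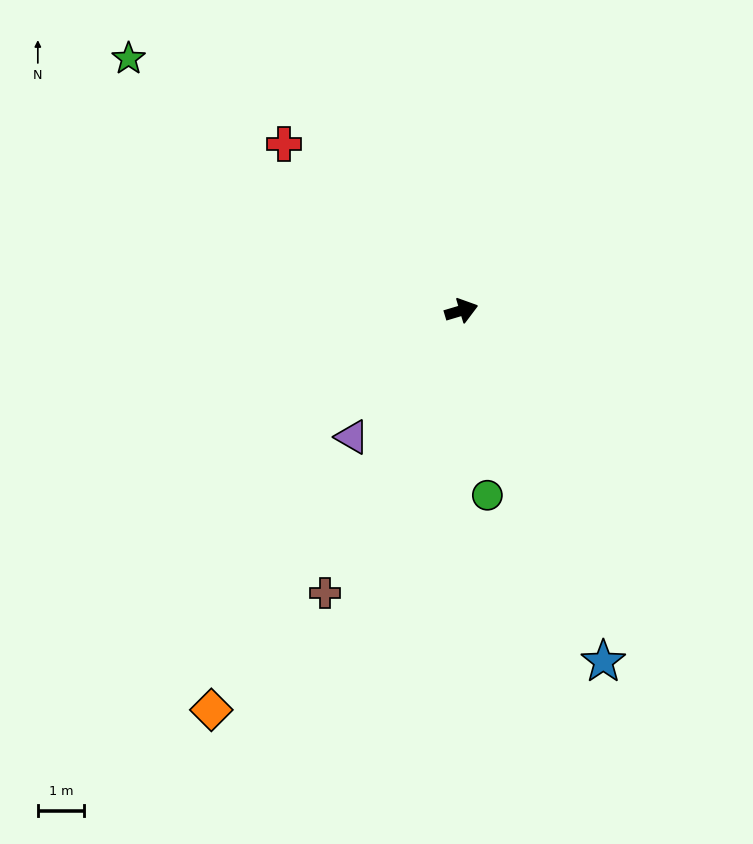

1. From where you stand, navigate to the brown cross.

turn right 132°, forward 6.8 m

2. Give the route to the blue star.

turn right 85°, forward 8.2 m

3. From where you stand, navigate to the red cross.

turn left 120°, forward 5.3 m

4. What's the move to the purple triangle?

turn right 147°, forward 3.6 m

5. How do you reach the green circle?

turn right 99°, forward 4.1 m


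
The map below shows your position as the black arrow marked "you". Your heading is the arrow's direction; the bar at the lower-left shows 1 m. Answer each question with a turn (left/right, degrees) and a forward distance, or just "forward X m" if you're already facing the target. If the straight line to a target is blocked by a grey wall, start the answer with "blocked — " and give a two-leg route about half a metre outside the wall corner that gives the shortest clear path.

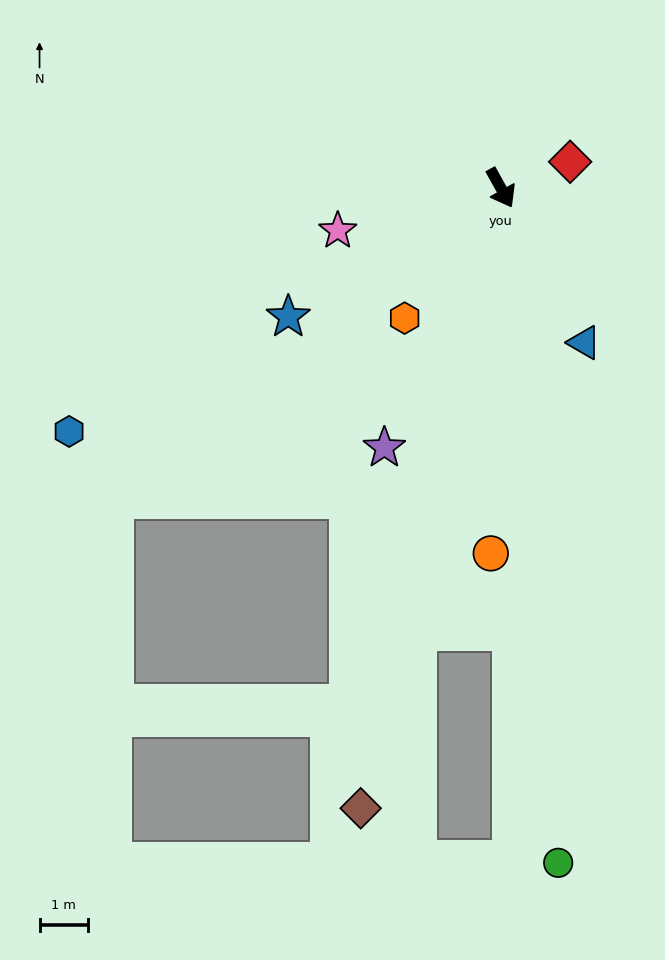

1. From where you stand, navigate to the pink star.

turn right 104°, forward 3.5 m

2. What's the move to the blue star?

turn right 88°, forward 5.1 m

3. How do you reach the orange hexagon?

turn right 66°, forward 3.3 m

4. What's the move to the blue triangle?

forward 3.6 m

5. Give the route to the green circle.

turn right 24°, forward 13.9 m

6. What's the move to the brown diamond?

turn right 42°, forward 13.0 m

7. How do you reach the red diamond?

turn left 82°, forward 1.5 m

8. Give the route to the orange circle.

turn right 31°, forward 7.5 m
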